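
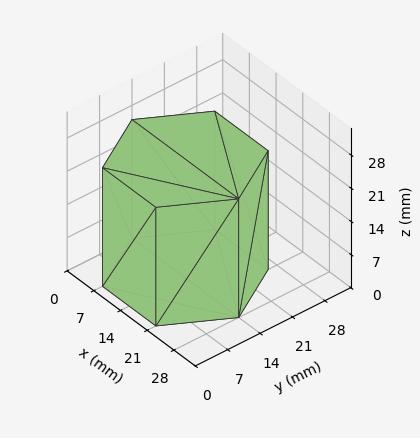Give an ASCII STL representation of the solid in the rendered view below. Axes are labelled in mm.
Reading the render: the shape is a regular 6-sided prism (a cylinder approximated with 6 flat sides), circumscribed radius ≈ 14 mm, height ≈ 25 mm (dimensions read to the nearest mm from the axis ticks). For the STL, each face is triangulated and given an outward normal.

solid part
  facet normal 0.0000 0.0000 -1.0000
    outer loop
      vertex 7.000 26.124 0.000
      vertex 21.000 26.124 0.000
      vertex 28.000 14.000 0.000
    endloop
  endfacet
  facet normal 0.0000 0.0000 -1.0000
    outer loop
      vertex 0.000 14.000 0.000
      vertex 7.000 26.124 0.000
      vertex 28.000 14.000 0.000
    endloop
  endfacet
  facet normal 0.0000 0.0000 -1.0000
    outer loop
      vertex 7.000 1.876 0.000
      vertex 0.000 14.000 0.000
      vertex 28.000 14.000 0.000
    endloop
  endfacet
  facet normal 0.0000 0.0000 -1.0000
    outer loop
      vertex 21.000 1.876 0.000
      vertex 7.000 1.876 0.000
      vertex 28.000 14.000 0.000
    endloop
  endfacet
  facet normal 0.0000 0.0000 1.0000
    outer loop
      vertex 28.000 14.000 25.000
      vertex 21.000 26.124 25.000
      vertex 7.000 26.124 25.000
    endloop
  endfacet
  facet normal 0.0000 0.0000 1.0000
    outer loop
      vertex 28.000 14.000 25.000
      vertex 7.000 26.124 25.000
      vertex 0.000 14.000 25.000
    endloop
  endfacet
  facet normal 0.0000 0.0000 1.0000
    outer loop
      vertex 28.000 14.000 25.000
      vertex 0.000 14.000 25.000
      vertex 7.000 1.876 25.000
    endloop
  endfacet
  facet normal 0.0000 0.0000 1.0000
    outer loop
      vertex 28.000 14.000 25.000
      vertex 7.000 1.876 25.000
      vertex 21.000 1.876 25.000
    endloop
  endfacet
  facet normal 0.8660 0.5000 0.0000
    outer loop
      vertex 28.000 14.000 0.000
      vertex 21.000 26.124 0.000
      vertex 21.000 26.124 25.000
    endloop
  endfacet
  facet normal 0.8660 0.5000 0.0000
    outer loop
      vertex 28.000 14.000 0.000
      vertex 21.000 26.124 25.000
      vertex 28.000 14.000 25.000
    endloop
  endfacet
  facet normal 0.0000 1.0000 0.0000
    outer loop
      vertex 21.000 26.124 0.000
      vertex 7.000 26.124 0.000
      vertex 7.000 26.124 25.000
    endloop
  endfacet
  facet normal 0.0000 1.0000 0.0000
    outer loop
      vertex 21.000 26.124 0.000
      vertex 7.000 26.124 25.000
      vertex 21.000 26.124 25.000
    endloop
  endfacet
  facet normal -0.8660 0.5000 0.0000
    outer loop
      vertex 7.000 26.124 0.000
      vertex 0.000 14.000 0.000
      vertex 0.000 14.000 25.000
    endloop
  endfacet
  facet normal -0.8660 0.5000 0.0000
    outer loop
      vertex 7.000 26.124 0.000
      vertex 0.000 14.000 25.000
      vertex 7.000 26.124 25.000
    endloop
  endfacet
  facet normal -0.8660 -0.5000 0.0000
    outer loop
      vertex 0.000 14.000 0.000
      vertex 7.000 1.876 0.000
      vertex 7.000 1.876 25.000
    endloop
  endfacet
  facet normal -0.8660 -0.5000 0.0000
    outer loop
      vertex 0.000 14.000 0.000
      vertex 7.000 1.876 25.000
      vertex 0.000 14.000 25.000
    endloop
  endfacet
  facet normal 0.0000 -1.0000 0.0000
    outer loop
      vertex 7.000 1.876 0.000
      vertex 21.000 1.876 0.000
      vertex 21.000 1.876 25.000
    endloop
  endfacet
  facet normal 0.0000 -1.0000 0.0000
    outer loop
      vertex 7.000 1.876 0.000
      vertex 21.000 1.876 25.000
      vertex 7.000 1.876 25.000
    endloop
  endfacet
  facet normal 0.8660 -0.5000 0.0000
    outer loop
      vertex 21.000 1.876 0.000
      vertex 28.000 14.000 0.000
      vertex 28.000 14.000 25.000
    endloop
  endfacet
  facet normal 0.8660 -0.5000 0.0000
    outer loop
      vertex 21.000 1.876 0.000
      vertex 28.000 14.000 25.000
      vertex 21.000 1.876 25.000
    endloop
  endfacet
endsolid part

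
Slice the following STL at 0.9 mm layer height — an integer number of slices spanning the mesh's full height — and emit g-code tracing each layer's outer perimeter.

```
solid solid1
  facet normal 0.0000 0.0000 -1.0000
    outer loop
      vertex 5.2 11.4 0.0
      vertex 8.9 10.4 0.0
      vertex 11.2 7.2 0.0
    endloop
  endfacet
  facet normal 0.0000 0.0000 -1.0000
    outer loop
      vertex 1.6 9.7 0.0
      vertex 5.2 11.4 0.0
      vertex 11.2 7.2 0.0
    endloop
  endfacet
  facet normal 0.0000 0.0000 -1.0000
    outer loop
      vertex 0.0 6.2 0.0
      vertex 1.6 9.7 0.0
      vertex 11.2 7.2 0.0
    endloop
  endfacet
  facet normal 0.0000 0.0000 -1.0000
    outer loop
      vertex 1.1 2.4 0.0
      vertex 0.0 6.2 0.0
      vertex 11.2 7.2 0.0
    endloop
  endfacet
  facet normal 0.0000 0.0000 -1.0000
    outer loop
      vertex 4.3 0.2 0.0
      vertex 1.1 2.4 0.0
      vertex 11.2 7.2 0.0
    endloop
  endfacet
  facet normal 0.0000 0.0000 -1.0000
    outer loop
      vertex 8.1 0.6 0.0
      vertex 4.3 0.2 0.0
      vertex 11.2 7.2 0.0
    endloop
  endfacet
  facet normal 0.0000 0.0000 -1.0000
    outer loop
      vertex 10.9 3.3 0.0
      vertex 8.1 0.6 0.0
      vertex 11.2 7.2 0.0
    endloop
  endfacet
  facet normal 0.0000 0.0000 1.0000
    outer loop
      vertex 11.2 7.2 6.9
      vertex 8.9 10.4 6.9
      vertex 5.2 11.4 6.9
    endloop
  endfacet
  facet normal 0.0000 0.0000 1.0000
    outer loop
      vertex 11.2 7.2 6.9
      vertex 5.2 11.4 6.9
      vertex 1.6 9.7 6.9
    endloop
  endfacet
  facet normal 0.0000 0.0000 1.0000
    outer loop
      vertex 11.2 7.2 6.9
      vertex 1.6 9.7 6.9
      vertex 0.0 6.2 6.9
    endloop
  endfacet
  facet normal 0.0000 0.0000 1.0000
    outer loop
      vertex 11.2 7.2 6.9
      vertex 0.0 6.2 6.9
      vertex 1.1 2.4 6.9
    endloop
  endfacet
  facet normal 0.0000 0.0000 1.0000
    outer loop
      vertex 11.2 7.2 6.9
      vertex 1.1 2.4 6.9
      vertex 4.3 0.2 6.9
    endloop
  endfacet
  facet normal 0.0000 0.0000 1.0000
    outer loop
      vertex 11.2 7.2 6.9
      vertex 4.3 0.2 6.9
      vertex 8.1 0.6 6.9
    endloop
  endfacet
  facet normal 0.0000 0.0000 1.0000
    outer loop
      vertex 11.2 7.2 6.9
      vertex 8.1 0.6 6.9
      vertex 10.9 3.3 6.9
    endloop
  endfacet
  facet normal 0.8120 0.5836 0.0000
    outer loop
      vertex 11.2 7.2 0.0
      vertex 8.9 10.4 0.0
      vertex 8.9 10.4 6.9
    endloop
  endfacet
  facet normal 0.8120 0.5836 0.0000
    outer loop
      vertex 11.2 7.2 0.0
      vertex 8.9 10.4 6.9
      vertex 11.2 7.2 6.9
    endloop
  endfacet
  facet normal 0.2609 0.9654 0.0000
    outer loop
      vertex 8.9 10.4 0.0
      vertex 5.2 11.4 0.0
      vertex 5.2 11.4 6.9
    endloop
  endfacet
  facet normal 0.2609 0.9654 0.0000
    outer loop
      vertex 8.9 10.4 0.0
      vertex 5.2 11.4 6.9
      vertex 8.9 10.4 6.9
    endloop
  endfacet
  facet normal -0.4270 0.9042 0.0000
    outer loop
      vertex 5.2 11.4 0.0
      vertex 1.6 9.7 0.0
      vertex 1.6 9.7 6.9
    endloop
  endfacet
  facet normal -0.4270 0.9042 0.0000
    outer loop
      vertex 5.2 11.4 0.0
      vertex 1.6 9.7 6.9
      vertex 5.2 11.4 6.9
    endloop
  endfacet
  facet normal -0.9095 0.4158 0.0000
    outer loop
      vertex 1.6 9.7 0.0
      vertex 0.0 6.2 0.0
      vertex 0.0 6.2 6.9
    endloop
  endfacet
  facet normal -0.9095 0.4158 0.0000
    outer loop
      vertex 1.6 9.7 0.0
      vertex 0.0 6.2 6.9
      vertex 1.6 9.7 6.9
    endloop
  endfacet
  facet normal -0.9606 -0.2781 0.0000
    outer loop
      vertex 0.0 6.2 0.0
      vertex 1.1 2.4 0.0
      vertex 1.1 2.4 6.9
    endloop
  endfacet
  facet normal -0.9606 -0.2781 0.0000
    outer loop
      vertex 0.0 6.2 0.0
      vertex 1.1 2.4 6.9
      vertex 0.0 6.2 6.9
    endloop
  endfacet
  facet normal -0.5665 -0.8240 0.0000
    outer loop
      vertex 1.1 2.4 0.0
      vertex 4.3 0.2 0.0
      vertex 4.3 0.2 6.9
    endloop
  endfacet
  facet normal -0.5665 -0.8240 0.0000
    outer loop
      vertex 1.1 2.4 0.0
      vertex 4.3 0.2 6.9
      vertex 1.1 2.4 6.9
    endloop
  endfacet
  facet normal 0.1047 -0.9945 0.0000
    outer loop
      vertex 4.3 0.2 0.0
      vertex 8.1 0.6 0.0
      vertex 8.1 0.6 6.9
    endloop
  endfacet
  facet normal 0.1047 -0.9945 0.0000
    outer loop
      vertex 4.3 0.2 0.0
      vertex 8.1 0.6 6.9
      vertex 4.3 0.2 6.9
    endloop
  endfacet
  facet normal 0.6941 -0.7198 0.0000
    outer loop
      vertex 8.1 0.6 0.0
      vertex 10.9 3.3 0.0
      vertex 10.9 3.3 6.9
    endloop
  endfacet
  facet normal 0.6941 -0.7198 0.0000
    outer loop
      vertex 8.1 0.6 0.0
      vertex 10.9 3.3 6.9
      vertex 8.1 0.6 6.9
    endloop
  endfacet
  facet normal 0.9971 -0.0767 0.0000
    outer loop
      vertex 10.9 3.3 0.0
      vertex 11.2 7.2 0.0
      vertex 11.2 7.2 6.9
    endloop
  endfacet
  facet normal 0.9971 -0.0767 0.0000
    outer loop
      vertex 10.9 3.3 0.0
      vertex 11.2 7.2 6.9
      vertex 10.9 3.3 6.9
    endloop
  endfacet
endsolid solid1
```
; perimeter-only toolpath
G21 ; units = mm
G90 ; absolute positioning
G28 ; home
; layer 1
G0 Z0.9
G0 X11.2 Y7.2
G1 X8.9 Y10.4
G1 X5.2 Y11.4
G1 X1.6 Y9.7
G1 X0.0 Y6.2
G1 X1.1 Y2.4
G1 X4.3 Y0.2
G1 X8.1 Y0.6
G1 X10.9 Y3.3
G1 X11.2 Y7.2
; layer 2
G0 Z1.7
G0 X11.2 Y7.2
G1 X8.9 Y10.4
G1 X5.2 Y11.4
G1 X1.6 Y9.7
G1 X0.0 Y6.2
G1 X1.1 Y2.4
G1 X4.3 Y0.2
G1 X8.1 Y0.6
G1 X10.9 Y3.3
G1 X11.2 Y7.2
; layer 3
G0 Z2.6
G0 X11.2 Y7.2
G1 X8.9 Y10.4
G1 X5.2 Y11.4
G1 X1.6 Y9.7
G1 X0.0 Y6.2
G1 X1.1 Y2.4
G1 X4.3 Y0.2
G1 X8.1 Y0.6
G1 X10.9 Y3.3
G1 X11.2 Y7.2
; layer 4
G0 Z3.5
G0 X11.2 Y7.2
G1 X8.9 Y10.4
G1 X5.2 Y11.4
G1 X1.6 Y9.7
G1 X0.0 Y6.2
G1 X1.1 Y2.4
G1 X4.3 Y0.2
G1 X8.1 Y0.6
G1 X10.9 Y3.3
G1 X11.2 Y7.2
; layer 5
G0 Z4.3
G0 X11.2 Y7.2
G1 X8.9 Y10.4
G1 X5.2 Y11.4
G1 X1.6 Y9.7
G1 X0.0 Y6.2
G1 X1.1 Y2.4
G1 X4.3 Y0.2
G1 X8.1 Y0.6
G1 X10.9 Y3.3
G1 X11.2 Y7.2
; layer 6
G0 Z5.2
G0 X11.2 Y7.2
G1 X8.9 Y10.4
G1 X5.2 Y11.4
G1 X1.6 Y9.7
G1 X0.0 Y6.2
G1 X1.1 Y2.4
G1 X4.3 Y0.2
G1 X8.1 Y0.6
G1 X10.9 Y3.3
G1 X11.2 Y7.2
; layer 7
G0 Z6.0
G0 X11.2 Y7.2
G1 X8.9 Y10.4
G1 X5.2 Y11.4
G1 X1.6 Y9.7
G1 X0.0 Y6.2
G1 X1.1 Y2.4
G1 X4.3 Y0.2
G1 X8.1 Y0.6
G1 X10.9 Y3.3
G1 X11.2 Y7.2
; layer 8
G0 Z6.9
G0 X11.2 Y7.2
G1 X8.9 Y10.4
G1 X5.2 Y11.4
G1 X1.6 Y9.7
G1 X0.0 Y6.2
G1 X1.1 Y2.4
G1 X4.3 Y0.2
G1 X8.1 Y0.6
G1 X10.9 Y3.3
G1 X11.2 Y7.2
M2 ; end

The solid is a regular 9-sided prism (a cylinder approximated with 9 flat sides), circumscribed radius ≈ 5.7 mm, height ≈ 6.9 mm. Slicing at Δz = 0.9 mm — 8 equal slices spanning the solid's height, so layer i sits at z = i·h/8 — gives 8 non-empty perimeters. Each is a 9-segment closed polygon; G0 lifts to the layer z and rapids to the start vertex, then G1 traces the edges.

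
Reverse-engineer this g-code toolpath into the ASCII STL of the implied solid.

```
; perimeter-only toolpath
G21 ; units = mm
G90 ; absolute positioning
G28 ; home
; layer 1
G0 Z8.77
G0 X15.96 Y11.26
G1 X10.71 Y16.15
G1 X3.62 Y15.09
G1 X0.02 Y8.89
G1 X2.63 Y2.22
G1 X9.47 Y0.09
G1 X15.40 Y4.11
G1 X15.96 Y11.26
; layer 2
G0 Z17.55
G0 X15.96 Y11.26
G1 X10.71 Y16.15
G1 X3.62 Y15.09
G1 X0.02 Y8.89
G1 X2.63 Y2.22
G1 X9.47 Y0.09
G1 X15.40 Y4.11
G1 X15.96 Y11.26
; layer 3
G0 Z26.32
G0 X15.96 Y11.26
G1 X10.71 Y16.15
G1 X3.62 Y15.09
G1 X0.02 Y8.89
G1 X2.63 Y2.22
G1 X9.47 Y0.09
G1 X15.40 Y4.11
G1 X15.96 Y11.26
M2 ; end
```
solid part
  facet normal 0.0000 0.0000 -1.0000
    outer loop
      vertex 3.62 15.09 0.00
      vertex 10.71 16.15 0.00
      vertex 15.96 11.26 0.00
    endloop
  endfacet
  facet normal 0.0000 0.0000 -1.0000
    outer loop
      vertex 0.02 8.89 0.00
      vertex 3.62 15.09 0.00
      vertex 15.96 11.26 0.00
    endloop
  endfacet
  facet normal 0.0000 0.0000 -1.0000
    outer loop
      vertex 2.63 2.22 0.00
      vertex 0.02 8.89 0.00
      vertex 15.96 11.26 0.00
    endloop
  endfacet
  facet normal 0.0000 0.0000 -1.0000
    outer loop
      vertex 9.47 0.09 0.00
      vertex 2.63 2.22 0.00
      vertex 15.96 11.26 0.00
    endloop
  endfacet
  facet normal 0.0000 0.0000 -1.0000
    outer loop
      vertex 15.40 4.11 0.00
      vertex 9.47 0.09 0.00
      vertex 15.96 11.26 0.00
    endloop
  endfacet
  facet normal 0.0000 0.0000 1.0000
    outer loop
      vertex 15.96 11.26 26.32
      vertex 10.71 16.15 26.32
      vertex 3.62 15.09 26.32
    endloop
  endfacet
  facet normal 0.0000 0.0000 1.0000
    outer loop
      vertex 15.96 11.26 26.32
      vertex 3.62 15.09 26.32
      vertex 0.02 8.89 26.32
    endloop
  endfacet
  facet normal 0.0000 0.0000 1.0000
    outer loop
      vertex 15.96 11.26 26.32
      vertex 0.02 8.89 26.32
      vertex 2.63 2.22 26.32
    endloop
  endfacet
  facet normal 0.0000 0.0000 1.0000
    outer loop
      vertex 15.96 11.26 26.32
      vertex 2.63 2.22 26.32
      vertex 9.47 0.09 26.32
    endloop
  endfacet
  facet normal 0.0000 0.0000 1.0000
    outer loop
      vertex 15.96 11.26 26.32
      vertex 9.47 0.09 26.32
      vertex 15.40 4.11 26.32
    endloop
  endfacet
  facet normal 0.6816 0.7318 0.0000
    outer loop
      vertex 15.96 11.26 0.00
      vertex 10.71 16.15 0.00
      vertex 10.71 16.15 26.32
    endloop
  endfacet
  facet normal 0.6816 0.7318 0.0000
    outer loop
      vertex 15.96 11.26 0.00
      vertex 10.71 16.15 26.32
      vertex 15.96 11.26 26.32
    endloop
  endfacet
  facet normal -0.1479 0.9890 0.0000
    outer loop
      vertex 10.71 16.15 0.00
      vertex 3.62 15.09 0.00
      vertex 3.62 15.09 26.32
    endloop
  endfacet
  facet normal -0.1479 0.9890 0.0000
    outer loop
      vertex 10.71 16.15 0.00
      vertex 3.62 15.09 26.32
      vertex 10.71 16.15 26.32
    endloop
  endfacet
  facet normal -0.8648 0.5021 0.0000
    outer loop
      vertex 3.62 15.09 0.00
      vertex 0.02 8.89 0.00
      vertex 0.02 8.89 26.32
    endloop
  endfacet
  facet normal -0.8648 0.5021 0.0000
    outer loop
      vertex 3.62 15.09 0.00
      vertex 0.02 8.89 26.32
      vertex 3.62 15.09 26.32
    endloop
  endfacet
  facet normal -0.9312 -0.3644 0.0000
    outer loop
      vertex 0.02 8.89 0.00
      vertex 2.63 2.22 0.00
      vertex 2.63 2.22 26.32
    endloop
  endfacet
  facet normal -0.9312 -0.3644 0.0000
    outer loop
      vertex 0.02 8.89 0.00
      vertex 2.63 2.22 26.32
      vertex 0.02 8.89 26.32
    endloop
  endfacet
  facet normal -0.2973 -0.9548 0.0000
    outer loop
      vertex 2.63 2.22 0.00
      vertex 9.47 0.09 0.00
      vertex 9.47 0.09 26.32
    endloop
  endfacet
  facet normal -0.2973 -0.9548 0.0000
    outer loop
      vertex 2.63 2.22 0.00
      vertex 9.47 0.09 26.32
      vertex 2.63 2.22 26.32
    endloop
  endfacet
  facet normal 0.5611 -0.8277 0.0000
    outer loop
      vertex 9.47 0.09 0.00
      vertex 15.40 4.11 0.00
      vertex 15.40 4.11 26.32
    endloop
  endfacet
  facet normal 0.5611 -0.8277 0.0000
    outer loop
      vertex 9.47 0.09 0.00
      vertex 15.40 4.11 26.32
      vertex 9.47 0.09 26.32
    endloop
  endfacet
  facet normal 0.9969 -0.0781 0.0000
    outer loop
      vertex 15.40 4.11 0.00
      vertex 15.96 11.26 0.00
      vertex 15.96 11.26 26.32
    endloop
  endfacet
  facet normal 0.9969 -0.0781 0.0000
    outer loop
      vertex 15.40 4.11 0.00
      vertex 15.96 11.26 26.32
      vertex 15.40 4.11 26.32
    endloop
  endfacet
endsolid part

The G0 Z moves step by Δz≈8.77 mm. Every layer's G1 loop is the same polygon, so the solid is a straight extrusion of it from z=0 to z≈26.3. Closing with flat bottom and top caps and triangulating gives 24 facets — a regular 7-sided prism (a cylinder approximated with 7 flat sides), circumscribed radius ≈ 8.26 mm, height ≈ 26.3 mm.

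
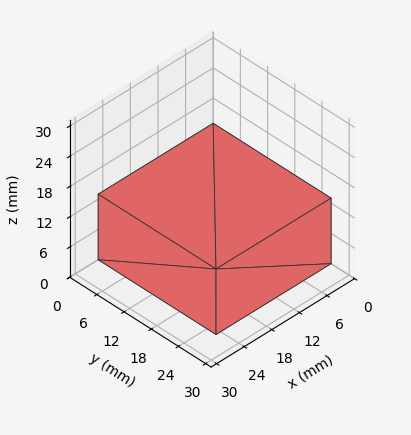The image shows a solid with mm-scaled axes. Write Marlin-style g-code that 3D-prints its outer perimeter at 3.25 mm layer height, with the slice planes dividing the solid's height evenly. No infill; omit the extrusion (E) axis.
Reading the render: the shape is a rectangular box, roughly 25 × 26 mm footprint and 13 mm tall (dimensions read to the nearest mm from the axis ticks). For the g-code, the solid's height is divided into equal slices at the stated Δz and each level perimeter traced with G1 moves after a G0 lift.

; perimeter-only toolpath
G21 ; units = mm
G90 ; absolute positioning
G28 ; home
; layer 1
G0 Z3.25
G0 X0.00 Y0.00
G1 X25.00 Y0.00
G1 X25.00 Y26.00
G1 X0.00 Y26.00
G1 X0.00 Y0.00
; layer 2
G0 Z6.50
G0 X0.00 Y0.00
G1 X25.00 Y0.00
G1 X25.00 Y26.00
G1 X0.00 Y26.00
G1 X0.00 Y0.00
; layer 3
G0 Z9.75
G0 X0.00 Y0.00
G1 X25.00 Y0.00
G1 X25.00 Y26.00
G1 X0.00 Y26.00
G1 X0.00 Y0.00
; layer 4
G0 Z13.00
G0 X0.00 Y0.00
G1 X25.00 Y0.00
G1 X25.00 Y26.00
G1 X0.00 Y26.00
G1 X0.00 Y0.00
M2 ; end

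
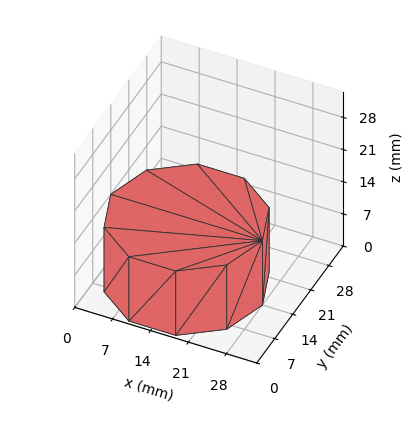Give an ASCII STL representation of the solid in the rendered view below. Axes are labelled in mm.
Reading the render: the shape is a regular 10-sided prism (a cylinder approximated with 10 flat sides), circumscribed radius ≈ 14 mm, height ≈ 14 mm (dimensions read to the nearest mm from the axis ticks). For the STL, each face is triangulated and given an outward normal.

solid part
  facet normal 0.0000 0.0000 -1.0000
    outer loop
      vertex 18.326 27.315 0.000
      vertex 25.326 22.229 0.000
      vertex 28.000 14.000 0.000
    endloop
  endfacet
  facet normal 0.0000 0.0000 -1.0000
    outer loop
      vertex 9.674 27.315 0.000
      vertex 18.326 27.315 0.000
      vertex 28.000 14.000 0.000
    endloop
  endfacet
  facet normal 0.0000 0.0000 -1.0000
    outer loop
      vertex 2.674 22.229 0.000
      vertex 9.674 27.315 0.000
      vertex 28.000 14.000 0.000
    endloop
  endfacet
  facet normal 0.0000 0.0000 -1.0000
    outer loop
      vertex 0.000 14.000 0.000
      vertex 2.674 22.229 0.000
      vertex 28.000 14.000 0.000
    endloop
  endfacet
  facet normal 0.0000 0.0000 -1.0000
    outer loop
      vertex 2.674 5.771 0.000
      vertex 0.000 14.000 0.000
      vertex 28.000 14.000 0.000
    endloop
  endfacet
  facet normal 0.0000 0.0000 -1.0000
    outer loop
      vertex 9.674 0.685 0.000
      vertex 2.674 5.771 0.000
      vertex 28.000 14.000 0.000
    endloop
  endfacet
  facet normal 0.0000 0.0000 -1.0000
    outer loop
      vertex 18.326 0.685 0.000
      vertex 9.674 0.685 0.000
      vertex 28.000 14.000 0.000
    endloop
  endfacet
  facet normal 0.0000 0.0000 -1.0000
    outer loop
      vertex 25.326 5.771 0.000
      vertex 18.326 0.685 0.000
      vertex 28.000 14.000 0.000
    endloop
  endfacet
  facet normal 0.0000 0.0000 1.0000
    outer loop
      vertex 28.000 14.000 14.000
      vertex 25.326 22.229 14.000
      vertex 18.326 27.315 14.000
    endloop
  endfacet
  facet normal 0.0000 0.0000 1.0000
    outer loop
      vertex 28.000 14.000 14.000
      vertex 18.326 27.315 14.000
      vertex 9.674 27.315 14.000
    endloop
  endfacet
  facet normal 0.0000 0.0000 1.0000
    outer loop
      vertex 28.000 14.000 14.000
      vertex 9.674 27.315 14.000
      vertex 2.674 22.229 14.000
    endloop
  endfacet
  facet normal 0.0000 0.0000 1.0000
    outer loop
      vertex 28.000 14.000 14.000
      vertex 2.674 22.229 14.000
      vertex 0.000 14.000 14.000
    endloop
  endfacet
  facet normal 0.0000 0.0000 1.0000
    outer loop
      vertex 28.000 14.000 14.000
      vertex 0.000 14.000 14.000
      vertex 2.674 5.771 14.000
    endloop
  endfacet
  facet normal 0.0000 0.0000 1.0000
    outer loop
      vertex 28.000 14.000 14.000
      vertex 2.674 5.771 14.000
      vertex 9.674 0.685 14.000
    endloop
  endfacet
  facet normal 0.0000 0.0000 1.0000
    outer loop
      vertex 28.000 14.000 14.000
      vertex 9.674 0.685 14.000
      vertex 18.326 0.685 14.000
    endloop
  endfacet
  facet normal 0.0000 0.0000 1.0000
    outer loop
      vertex 28.000 14.000 14.000
      vertex 18.326 0.685 14.000
      vertex 25.326 5.771 14.000
    endloop
  endfacet
  facet normal 0.9510 0.3090 0.0000
    outer loop
      vertex 28.000 14.000 0.000
      vertex 25.326 22.229 0.000
      vertex 25.326 22.229 14.000
    endloop
  endfacet
  facet normal 0.9510 0.3090 0.0000
    outer loop
      vertex 28.000 14.000 0.000
      vertex 25.326 22.229 14.000
      vertex 28.000 14.000 14.000
    endloop
  endfacet
  facet normal 0.5878 0.8090 0.0000
    outer loop
      vertex 25.326 22.229 0.000
      vertex 18.326 27.315 0.000
      vertex 18.326 27.315 14.000
    endloop
  endfacet
  facet normal 0.5878 0.8090 0.0000
    outer loop
      vertex 25.326 22.229 0.000
      vertex 18.326 27.315 14.000
      vertex 25.326 22.229 14.000
    endloop
  endfacet
  facet normal 0.0000 1.0000 0.0000
    outer loop
      vertex 18.326 27.315 0.000
      vertex 9.674 27.315 0.000
      vertex 9.674 27.315 14.000
    endloop
  endfacet
  facet normal 0.0000 1.0000 0.0000
    outer loop
      vertex 18.326 27.315 0.000
      vertex 9.674 27.315 14.000
      vertex 18.326 27.315 14.000
    endloop
  endfacet
  facet normal -0.5878 0.8090 0.0000
    outer loop
      vertex 9.674 27.315 0.000
      vertex 2.674 22.229 0.000
      vertex 2.674 22.229 14.000
    endloop
  endfacet
  facet normal -0.5878 0.8090 0.0000
    outer loop
      vertex 9.674 27.315 0.000
      vertex 2.674 22.229 14.000
      vertex 9.674 27.315 14.000
    endloop
  endfacet
  facet normal -0.9510 0.3090 0.0000
    outer loop
      vertex 2.674 22.229 0.000
      vertex 0.000 14.000 0.000
      vertex 0.000 14.000 14.000
    endloop
  endfacet
  facet normal -0.9510 0.3090 0.0000
    outer loop
      vertex 2.674 22.229 0.000
      vertex 0.000 14.000 14.000
      vertex 2.674 22.229 14.000
    endloop
  endfacet
  facet normal -0.9510 -0.3090 0.0000
    outer loop
      vertex 0.000 14.000 0.000
      vertex 2.674 5.771 0.000
      vertex 2.674 5.771 14.000
    endloop
  endfacet
  facet normal -0.9510 -0.3090 0.0000
    outer loop
      vertex 0.000 14.000 0.000
      vertex 2.674 5.771 14.000
      vertex 0.000 14.000 14.000
    endloop
  endfacet
  facet normal -0.5878 -0.8090 0.0000
    outer loop
      vertex 2.674 5.771 0.000
      vertex 9.674 0.685 0.000
      vertex 9.674 0.685 14.000
    endloop
  endfacet
  facet normal -0.5878 -0.8090 0.0000
    outer loop
      vertex 2.674 5.771 0.000
      vertex 9.674 0.685 14.000
      vertex 2.674 5.771 14.000
    endloop
  endfacet
  facet normal 0.0000 -1.0000 0.0000
    outer loop
      vertex 9.674 0.685 0.000
      vertex 18.326 0.685 0.000
      vertex 18.326 0.685 14.000
    endloop
  endfacet
  facet normal 0.0000 -1.0000 0.0000
    outer loop
      vertex 9.674 0.685 0.000
      vertex 18.326 0.685 14.000
      vertex 9.674 0.685 14.000
    endloop
  endfacet
  facet normal 0.5878 -0.8090 0.0000
    outer loop
      vertex 18.326 0.685 0.000
      vertex 25.326 5.771 0.000
      vertex 25.326 5.771 14.000
    endloop
  endfacet
  facet normal 0.5878 -0.8090 0.0000
    outer loop
      vertex 18.326 0.685 0.000
      vertex 25.326 5.771 14.000
      vertex 18.326 0.685 14.000
    endloop
  endfacet
  facet normal 0.9510 -0.3090 0.0000
    outer loop
      vertex 25.326 5.771 0.000
      vertex 28.000 14.000 0.000
      vertex 28.000 14.000 14.000
    endloop
  endfacet
  facet normal 0.9510 -0.3090 0.0000
    outer loop
      vertex 25.326 5.771 0.000
      vertex 28.000 14.000 14.000
      vertex 25.326 5.771 14.000
    endloop
  endfacet
endsolid part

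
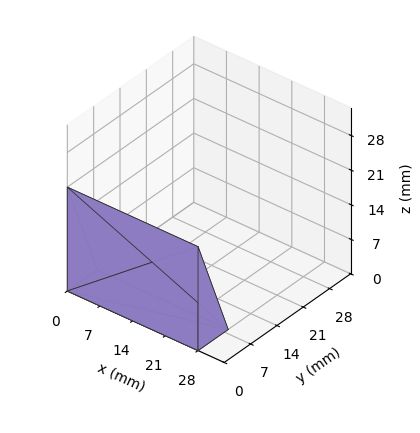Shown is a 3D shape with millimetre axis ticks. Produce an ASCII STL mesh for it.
Reading the render: the shape is a wedge (ramp): 28 × 8 mm base, rising to 21 mm along the y=0 edge and sloping linearly to z=0 at y=8 (dimensions read to the nearest mm from the axis ticks). For the STL, each face is triangulated and given an outward normal.

solid part
  facet normal 0.0000 0.0000 -1.0000
    outer loop
      vertex 28.000 8.000 0.000
      vertex 28.000 0.000 0.000
      vertex 0.000 0.000 0.000
    endloop
  endfacet
  facet normal 0.0000 0.0000 -1.0000
    outer loop
      vertex 0.000 8.000 0.000
      vertex 28.000 8.000 0.000
      vertex 0.000 0.000 0.000
    endloop
  endfacet
  facet normal 0.0000 -1.0000 0.0000
    outer loop
      vertex 0.000 0.000 0.000
      vertex 28.000 0.000 0.000
      vertex 28.000 0.000 21.000
    endloop
  endfacet
  facet normal 0.0000 -1.0000 0.0000
    outer loop
      vertex 0.000 0.000 0.000
      vertex 28.000 0.000 21.000
      vertex 0.000 0.000 21.000
    endloop
  endfacet
  facet normal 0.0000 0.9345 0.3560
    outer loop
      vertex 0.000 0.000 21.000
      vertex 28.000 0.000 21.000
      vertex 28.000 8.000 0.000
    endloop
  endfacet
  facet normal 0.0000 0.9345 0.3560
    outer loop
      vertex 0.000 0.000 21.000
      vertex 28.000 8.000 0.000
      vertex 0.000 8.000 0.000
    endloop
  endfacet
  facet normal -1.0000 0.0000 0.0000
    outer loop
      vertex 0.000 0.000 21.000
      vertex 0.000 8.000 0.000
      vertex 0.000 0.000 0.000
    endloop
  endfacet
  facet normal 1.0000 0.0000 0.0000
    outer loop
      vertex 28.000 0.000 0.000
      vertex 28.000 8.000 0.000
      vertex 28.000 0.000 21.000
    endloop
  endfacet
endsolid part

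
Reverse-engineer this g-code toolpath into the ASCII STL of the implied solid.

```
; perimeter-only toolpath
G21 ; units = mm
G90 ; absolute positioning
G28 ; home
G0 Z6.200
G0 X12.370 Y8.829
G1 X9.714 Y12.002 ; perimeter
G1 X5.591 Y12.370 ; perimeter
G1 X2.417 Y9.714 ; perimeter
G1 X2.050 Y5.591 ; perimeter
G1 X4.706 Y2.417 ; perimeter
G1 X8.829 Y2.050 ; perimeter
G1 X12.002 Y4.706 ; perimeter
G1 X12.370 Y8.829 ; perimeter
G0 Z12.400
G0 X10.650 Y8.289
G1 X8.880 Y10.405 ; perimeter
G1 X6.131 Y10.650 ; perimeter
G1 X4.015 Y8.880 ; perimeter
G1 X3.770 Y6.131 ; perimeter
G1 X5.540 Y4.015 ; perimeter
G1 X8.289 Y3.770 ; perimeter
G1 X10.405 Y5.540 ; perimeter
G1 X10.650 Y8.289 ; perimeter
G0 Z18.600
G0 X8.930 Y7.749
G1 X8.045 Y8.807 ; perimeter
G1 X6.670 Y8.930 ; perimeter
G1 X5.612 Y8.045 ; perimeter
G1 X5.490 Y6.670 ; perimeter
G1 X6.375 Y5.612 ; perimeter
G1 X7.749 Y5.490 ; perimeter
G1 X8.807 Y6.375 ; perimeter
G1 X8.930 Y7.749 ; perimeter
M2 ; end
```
solid part
  facet normal 0.0000 0.0000 -1.0000
    outer loop
      vertex 5.052 14.090 0.000
      vertex 10.549 13.600 0.000
      vertex 14.090 9.368 0.000
    endloop
  endfacet
  facet normal 0.0000 0.0000 -1.0000
    outer loop
      vertex 0.820 10.549 0.000
      vertex 5.052 14.090 0.000
      vertex 14.090 9.368 0.000
    endloop
  endfacet
  facet normal 0.0000 0.0000 -1.0000
    outer loop
      vertex 0.330 5.052 0.000
      vertex 0.820 10.549 0.000
      vertex 14.090 9.368 0.000
    endloop
  endfacet
  facet normal 0.0000 0.0000 -1.0000
    outer loop
      vertex 3.871 0.820 0.000
      vertex 0.330 5.052 0.000
      vertex 14.090 9.368 0.000
    endloop
  endfacet
  facet normal 0.0000 0.0000 -1.0000
    outer loop
      vertex 9.368 0.330 0.000
      vertex 3.871 0.820 0.000
      vertex 14.090 9.368 0.000
    endloop
  endfacet
  facet normal 0.0000 0.0000 -1.0000
    outer loop
      vertex 13.600 3.871 0.000
      vertex 9.368 0.330 0.000
      vertex 14.090 9.368 0.000
    endloop
  endfacet
  facet normal 0.7407 0.6197 0.2594
    outer loop
      vertex 14.090 9.368 0.000
      vertex 10.549 13.600 0.000
      vertex 7.210 7.210 24.800
    endloop
  endfacet
  facet normal 0.0857 0.9620 0.2594
    outer loop
      vertex 10.549 13.600 0.000
      vertex 5.052 14.090 0.000
      vertex 7.210 7.210 24.800
    endloop
  endfacet
  facet normal -0.6197 0.7407 0.2594
    outer loop
      vertex 5.052 14.090 0.000
      vertex 0.820 10.549 0.000
      vertex 7.210 7.210 24.800
    endloop
  endfacet
  facet normal -0.9620 0.0857 0.2594
    outer loop
      vertex 0.820 10.549 0.000
      vertex 0.330 5.052 0.000
      vertex 7.210 7.210 24.800
    endloop
  endfacet
  facet normal -0.7407 -0.6197 0.2594
    outer loop
      vertex 0.330 5.052 0.000
      vertex 3.871 0.820 0.000
      vertex 7.210 7.210 24.800
    endloop
  endfacet
  facet normal -0.0857 -0.9620 0.2594
    outer loop
      vertex 3.871 0.820 0.000
      vertex 9.368 0.330 0.000
      vertex 7.210 7.210 24.800
    endloop
  endfacet
  facet normal 0.6197 -0.7407 0.2594
    outer loop
      vertex 9.368 0.330 0.000
      vertex 13.600 3.871 0.000
      vertex 7.210 7.210 24.800
    endloop
  endfacet
  facet normal 0.9620 -0.0857 0.2594
    outer loop
      vertex 13.600 3.871 0.000
      vertex 14.090 9.368 0.000
      vertex 7.210 7.210 24.800
    endloop
  endfacet
endsolid part

The G0 Z moves step by Δz≈6.200 mm. The G1 loops shrink linearly with z, so the solid tapers from its base footprint up to z≈24.8. Closing with a flat bottom cap and the tapered top and triangulating gives 14 facets — a regular 8-sided pyramid, base circumscribed radius ≈ 7.21 mm, apex at z ≈ 24.8 mm.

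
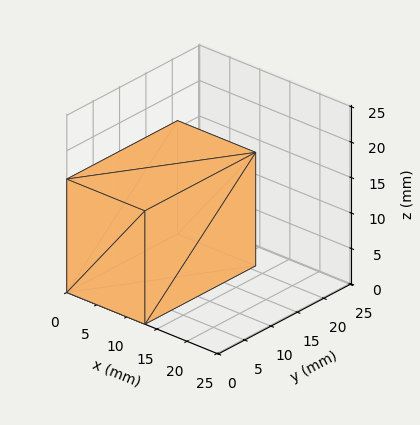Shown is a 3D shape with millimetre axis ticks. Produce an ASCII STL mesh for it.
Reading the render: the shape is a rectangular box, roughly 13 × 21 mm footprint and 16 mm tall (dimensions read to the nearest mm from the axis ticks). For the STL, each face is triangulated and given an outward normal.

solid part
  facet normal 0.0000 0.0000 -1.0000
    outer loop
      vertex 13.0 21.0 0.0
      vertex 13.0 0.0 0.0
      vertex 0.0 0.0 0.0
    endloop
  endfacet
  facet normal 0.0000 0.0000 -1.0000
    outer loop
      vertex 0.0 21.0 0.0
      vertex 13.0 21.0 0.0
      vertex 0.0 0.0 0.0
    endloop
  endfacet
  facet normal 0.0000 0.0000 1.0000
    outer loop
      vertex 0.0 0.0 16.0
      vertex 13.0 0.0 16.0
      vertex 13.0 21.0 16.0
    endloop
  endfacet
  facet normal 0.0000 0.0000 1.0000
    outer loop
      vertex 0.0 0.0 16.0
      vertex 13.0 21.0 16.0
      vertex 0.0 21.0 16.0
    endloop
  endfacet
  facet normal 0.0000 -1.0000 0.0000
    outer loop
      vertex 0.0 0.0 0.0
      vertex 13.0 0.0 0.0
      vertex 13.0 0.0 16.0
    endloop
  endfacet
  facet normal 0.0000 -1.0000 0.0000
    outer loop
      vertex 0.0 0.0 0.0
      vertex 13.0 0.0 16.0
      vertex 0.0 0.0 16.0
    endloop
  endfacet
  facet normal 0.0000 1.0000 0.0000
    outer loop
      vertex 13.0 21.0 16.0
      vertex 13.0 21.0 0.0
      vertex 0.0 21.0 0.0
    endloop
  endfacet
  facet normal 0.0000 1.0000 0.0000
    outer loop
      vertex 0.0 21.0 16.0
      vertex 13.0 21.0 16.0
      vertex 0.0 21.0 0.0
    endloop
  endfacet
  facet normal -1.0000 0.0000 0.0000
    outer loop
      vertex 0.0 21.0 16.0
      vertex 0.0 21.0 0.0
      vertex 0.0 0.0 0.0
    endloop
  endfacet
  facet normal -1.0000 0.0000 0.0000
    outer loop
      vertex 0.0 0.0 16.0
      vertex 0.0 21.0 16.0
      vertex 0.0 0.0 0.0
    endloop
  endfacet
  facet normal 1.0000 0.0000 0.0000
    outer loop
      vertex 13.0 0.0 0.0
      vertex 13.0 21.0 0.0
      vertex 13.0 21.0 16.0
    endloop
  endfacet
  facet normal 1.0000 0.0000 0.0000
    outer loop
      vertex 13.0 0.0 0.0
      vertex 13.0 21.0 16.0
      vertex 13.0 0.0 16.0
    endloop
  endfacet
endsolid part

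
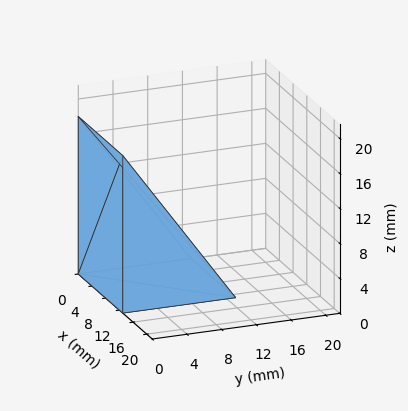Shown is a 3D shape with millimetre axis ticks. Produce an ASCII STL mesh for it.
Reading the render: the shape is a wedge (ramp): 13 × 13 mm base, rising to 18 mm along the y=0 edge and sloping linearly to z=0 at y=13 (dimensions read to the nearest mm from the axis ticks). For the STL, each face is triangulated and given an outward normal.

solid part
  facet normal 0.0000 0.0000 -1.0000
    outer loop
      vertex 13.0 13.0 0.0
      vertex 13.0 0.0 0.0
      vertex 0.0 0.0 0.0
    endloop
  endfacet
  facet normal 0.0000 0.0000 -1.0000
    outer loop
      vertex 0.0 13.0 0.0
      vertex 13.0 13.0 0.0
      vertex 0.0 0.0 0.0
    endloop
  endfacet
  facet normal 0.0000 -1.0000 0.0000
    outer loop
      vertex 0.0 0.0 0.0
      vertex 13.0 0.0 0.0
      vertex 13.0 0.0 18.0
    endloop
  endfacet
  facet normal 0.0000 -1.0000 0.0000
    outer loop
      vertex 0.0 0.0 0.0
      vertex 13.0 0.0 18.0
      vertex 0.0 0.0 18.0
    endloop
  endfacet
  facet normal 0.0000 0.8107 0.5855
    outer loop
      vertex 0.0 0.0 18.0
      vertex 13.0 0.0 18.0
      vertex 13.0 13.0 0.0
    endloop
  endfacet
  facet normal 0.0000 0.8107 0.5855
    outer loop
      vertex 0.0 0.0 18.0
      vertex 13.0 13.0 0.0
      vertex 0.0 13.0 0.0
    endloop
  endfacet
  facet normal -1.0000 0.0000 0.0000
    outer loop
      vertex 0.0 0.0 18.0
      vertex 0.0 13.0 0.0
      vertex 0.0 0.0 0.0
    endloop
  endfacet
  facet normal 1.0000 0.0000 0.0000
    outer loop
      vertex 13.0 0.0 0.0
      vertex 13.0 13.0 0.0
      vertex 13.0 0.0 18.0
    endloop
  endfacet
endsolid part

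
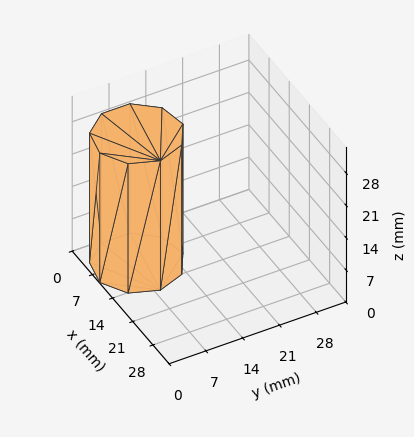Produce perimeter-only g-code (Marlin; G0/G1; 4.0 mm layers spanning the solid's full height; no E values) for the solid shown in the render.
Reading the render: the shape is a regular 9-sided prism (a cylinder approximated with 9 flat sides), circumscribed radius ≈ 8 mm, height ≈ 28 mm (dimensions read to the nearest mm from the axis ticks). For the g-code, the solid's height is divided into equal slices at the stated Δz and each level perimeter traced with G1 moves after a G0 lift.

; perimeter-only toolpath
G21 ; units = mm
G90 ; absolute positioning
G28 ; home
; layer 1
G0 Z4.0
G0 X16.0 Y8.0
G1 X14.1 Y13.1
G1 X9.4 Y15.9
G1 X4.0 Y14.9
G1 X0.5 Y10.7
G1 X0.5 Y5.3
G1 X4.0 Y1.1
G1 X9.4 Y0.1
G1 X14.1 Y2.9
G1 X16.0 Y8.0
; layer 2
G0 Z8.0
G0 X16.0 Y8.0
G1 X14.1 Y13.1
G1 X9.4 Y15.9
G1 X4.0 Y14.9
G1 X0.5 Y10.7
G1 X0.5 Y5.3
G1 X4.0 Y1.1
G1 X9.4 Y0.1
G1 X14.1 Y2.9
G1 X16.0 Y8.0
; layer 3
G0 Z12.0
G0 X16.0 Y8.0
G1 X14.1 Y13.1
G1 X9.4 Y15.9
G1 X4.0 Y14.9
G1 X0.5 Y10.7
G1 X0.5 Y5.3
G1 X4.0 Y1.1
G1 X9.4 Y0.1
G1 X14.1 Y2.9
G1 X16.0 Y8.0
; layer 4
G0 Z16.0
G0 X16.0 Y8.0
G1 X14.1 Y13.1
G1 X9.4 Y15.9
G1 X4.0 Y14.9
G1 X0.5 Y10.7
G1 X0.5 Y5.3
G1 X4.0 Y1.1
G1 X9.4 Y0.1
G1 X14.1 Y2.9
G1 X16.0 Y8.0
; layer 5
G0 Z20.0
G0 X16.0 Y8.0
G1 X14.1 Y13.1
G1 X9.4 Y15.9
G1 X4.0 Y14.9
G1 X0.5 Y10.7
G1 X0.5 Y5.3
G1 X4.0 Y1.1
G1 X9.4 Y0.1
G1 X14.1 Y2.9
G1 X16.0 Y8.0
; layer 6
G0 Z24.0
G0 X16.0 Y8.0
G1 X14.1 Y13.1
G1 X9.4 Y15.9
G1 X4.0 Y14.9
G1 X0.5 Y10.7
G1 X0.5 Y5.3
G1 X4.0 Y1.1
G1 X9.4 Y0.1
G1 X14.1 Y2.9
G1 X16.0 Y8.0
; layer 7
G0 Z28.0
G0 X16.0 Y8.0
G1 X14.1 Y13.1
G1 X9.4 Y15.9
G1 X4.0 Y14.9
G1 X0.5 Y10.7
G1 X0.5 Y5.3
G1 X4.0 Y1.1
G1 X9.4 Y0.1
G1 X14.1 Y2.9
G1 X16.0 Y8.0
M2 ; end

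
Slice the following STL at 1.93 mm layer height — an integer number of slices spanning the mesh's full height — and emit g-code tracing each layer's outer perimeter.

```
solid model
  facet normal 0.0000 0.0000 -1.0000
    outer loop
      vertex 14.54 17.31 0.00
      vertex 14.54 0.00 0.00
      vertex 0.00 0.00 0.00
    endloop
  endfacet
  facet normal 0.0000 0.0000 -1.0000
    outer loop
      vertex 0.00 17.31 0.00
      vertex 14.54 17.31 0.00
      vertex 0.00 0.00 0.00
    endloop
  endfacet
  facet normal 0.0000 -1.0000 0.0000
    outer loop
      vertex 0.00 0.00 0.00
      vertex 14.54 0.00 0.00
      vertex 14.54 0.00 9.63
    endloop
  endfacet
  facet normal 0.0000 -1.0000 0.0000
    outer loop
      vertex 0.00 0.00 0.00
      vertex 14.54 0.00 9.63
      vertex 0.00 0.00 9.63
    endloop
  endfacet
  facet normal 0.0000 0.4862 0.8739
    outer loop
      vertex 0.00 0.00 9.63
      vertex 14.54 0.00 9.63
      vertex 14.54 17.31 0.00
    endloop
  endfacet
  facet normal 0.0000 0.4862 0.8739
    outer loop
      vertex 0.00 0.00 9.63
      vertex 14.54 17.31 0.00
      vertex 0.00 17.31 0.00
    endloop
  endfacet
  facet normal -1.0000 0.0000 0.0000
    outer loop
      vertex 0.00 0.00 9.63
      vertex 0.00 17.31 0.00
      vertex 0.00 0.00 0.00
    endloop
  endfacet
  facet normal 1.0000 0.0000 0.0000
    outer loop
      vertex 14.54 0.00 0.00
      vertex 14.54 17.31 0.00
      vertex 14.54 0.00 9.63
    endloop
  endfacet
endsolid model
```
; perimeter-only toolpath
G21 ; units = mm
G90 ; absolute positioning
G28 ; home
; layer 1
G0 Z1.93
G0 X0.00 Y0.00
G1 X14.54 Y0.00
G1 X14.54 Y13.85
G1 X0.00 Y13.85
G1 X0.00 Y0.00
; layer 2
G0 Z3.85
G0 X0.00 Y0.00
G1 X14.54 Y0.00
G1 X14.54 Y10.39
G1 X0.00 Y10.39
G1 X0.00 Y0.00
; layer 3
G0 Z5.78
G0 X0.00 Y0.00
G1 X14.54 Y0.00
G1 X14.54 Y6.92
G1 X0.00 Y6.92
G1 X0.00 Y0.00
; layer 4
G0 Z7.70
G0 X0.00 Y0.00
G1 X14.54 Y0.00
G1 X14.54 Y3.46
G1 X0.00 Y3.46
G1 X0.00 Y0.00
M2 ; end

The solid is a wedge (ramp): 14.5 × 17.3 mm base, rising to 9.63 mm along the y=0 edge and sloping linearly to z=0 at y=17.3. Slicing at Δz = 1.93 mm — 5 equal slices spanning the solid's height, so layer i sits at z = i·h/5 — gives 4 non-empty perimeters. Each is a 4-segment closed polygon; G0 lifts to the layer z and rapids to the start vertex, then G1 traces the edges. The cross-section shrinks linearly with z (the slice at the apex is degenerate and omitted).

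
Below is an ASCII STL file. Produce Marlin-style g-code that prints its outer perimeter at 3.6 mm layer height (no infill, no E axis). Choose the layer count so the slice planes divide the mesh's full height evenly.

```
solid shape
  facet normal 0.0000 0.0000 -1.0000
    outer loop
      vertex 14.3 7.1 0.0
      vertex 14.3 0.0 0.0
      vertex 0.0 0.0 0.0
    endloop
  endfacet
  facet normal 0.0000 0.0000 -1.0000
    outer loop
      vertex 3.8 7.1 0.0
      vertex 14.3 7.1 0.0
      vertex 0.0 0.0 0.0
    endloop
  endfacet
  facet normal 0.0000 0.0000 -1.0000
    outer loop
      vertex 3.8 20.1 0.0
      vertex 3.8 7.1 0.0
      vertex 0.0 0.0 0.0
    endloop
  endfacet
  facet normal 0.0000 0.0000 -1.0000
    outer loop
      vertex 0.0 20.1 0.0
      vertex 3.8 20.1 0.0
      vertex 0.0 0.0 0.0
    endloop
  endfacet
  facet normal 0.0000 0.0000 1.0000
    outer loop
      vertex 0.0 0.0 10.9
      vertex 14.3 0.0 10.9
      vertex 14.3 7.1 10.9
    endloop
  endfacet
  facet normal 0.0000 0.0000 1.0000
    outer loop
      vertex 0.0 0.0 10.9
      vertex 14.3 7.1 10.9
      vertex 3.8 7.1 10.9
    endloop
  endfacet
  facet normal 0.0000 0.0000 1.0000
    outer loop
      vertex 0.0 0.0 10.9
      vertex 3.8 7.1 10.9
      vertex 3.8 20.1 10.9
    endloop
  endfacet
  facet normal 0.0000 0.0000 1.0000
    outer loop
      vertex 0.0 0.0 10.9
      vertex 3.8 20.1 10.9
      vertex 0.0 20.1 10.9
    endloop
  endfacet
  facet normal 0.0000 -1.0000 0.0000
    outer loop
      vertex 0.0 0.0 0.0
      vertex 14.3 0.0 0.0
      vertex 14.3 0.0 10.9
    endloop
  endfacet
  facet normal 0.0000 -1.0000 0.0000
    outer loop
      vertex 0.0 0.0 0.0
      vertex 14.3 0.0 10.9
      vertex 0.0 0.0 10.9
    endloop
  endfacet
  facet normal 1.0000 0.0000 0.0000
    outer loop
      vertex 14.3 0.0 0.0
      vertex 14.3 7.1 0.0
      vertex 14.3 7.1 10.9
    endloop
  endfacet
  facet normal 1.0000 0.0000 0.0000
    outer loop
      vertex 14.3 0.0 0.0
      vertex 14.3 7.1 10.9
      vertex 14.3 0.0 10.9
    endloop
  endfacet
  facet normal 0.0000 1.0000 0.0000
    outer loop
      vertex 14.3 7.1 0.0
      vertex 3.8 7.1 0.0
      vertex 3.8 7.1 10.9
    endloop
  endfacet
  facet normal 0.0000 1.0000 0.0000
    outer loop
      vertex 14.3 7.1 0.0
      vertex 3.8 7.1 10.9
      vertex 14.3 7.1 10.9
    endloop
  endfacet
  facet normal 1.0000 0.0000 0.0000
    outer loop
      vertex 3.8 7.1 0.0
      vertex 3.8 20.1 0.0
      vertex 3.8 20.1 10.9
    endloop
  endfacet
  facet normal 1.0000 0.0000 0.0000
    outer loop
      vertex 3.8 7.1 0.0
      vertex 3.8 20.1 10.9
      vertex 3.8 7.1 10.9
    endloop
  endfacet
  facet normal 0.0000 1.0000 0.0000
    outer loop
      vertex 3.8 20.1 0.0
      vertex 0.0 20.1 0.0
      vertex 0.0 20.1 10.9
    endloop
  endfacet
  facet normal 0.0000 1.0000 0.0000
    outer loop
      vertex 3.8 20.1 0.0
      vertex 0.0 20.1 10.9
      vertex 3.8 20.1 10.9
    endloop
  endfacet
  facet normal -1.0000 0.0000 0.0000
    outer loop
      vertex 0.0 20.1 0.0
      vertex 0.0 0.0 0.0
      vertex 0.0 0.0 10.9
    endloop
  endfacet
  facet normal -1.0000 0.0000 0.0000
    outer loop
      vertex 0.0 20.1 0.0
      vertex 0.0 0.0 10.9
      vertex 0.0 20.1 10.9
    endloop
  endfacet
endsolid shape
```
; perimeter-only toolpath
G21 ; units = mm
G90 ; absolute positioning
G28 ; home
; layer 1
G0 Z3.6
G0 X0.0 Y0.0
G1 X14.3 Y0.0
G1 X14.3 Y7.1
G1 X3.8 Y7.1
G1 X3.8 Y20.1
G1 X0.0 Y20.1
G1 X0.0 Y0.0
; layer 2
G0 Z7.3
G0 X0.0 Y0.0
G1 X14.3 Y0.0
G1 X14.3 Y7.1
G1 X3.8 Y7.1
G1 X3.8 Y20.1
G1 X0.0 Y20.1
G1 X0.0 Y0.0
; layer 3
G0 Z10.9
G0 X0.0 Y0.0
G1 X14.3 Y0.0
G1 X14.3 Y7.1
G1 X3.8 Y7.1
G1 X3.8 Y20.1
G1 X0.0 Y20.1
G1 X0.0 Y0.0
M2 ; end

The solid is an L-shaped prism: outer 14.3 × 20.1 mm, arm thicknesses ≈ 7.1 mm (horizontal) and 3.8 mm (vertical), extruded 10.9 mm in z. Slicing at Δz = 3.6 mm — 3 equal slices spanning the solid's height, so layer i sits at z = i·h/3 — gives 3 non-empty perimeters. Each is a 6-segment closed polygon; G0 lifts to the layer z and rapids to the start vertex, then G1 traces the edges.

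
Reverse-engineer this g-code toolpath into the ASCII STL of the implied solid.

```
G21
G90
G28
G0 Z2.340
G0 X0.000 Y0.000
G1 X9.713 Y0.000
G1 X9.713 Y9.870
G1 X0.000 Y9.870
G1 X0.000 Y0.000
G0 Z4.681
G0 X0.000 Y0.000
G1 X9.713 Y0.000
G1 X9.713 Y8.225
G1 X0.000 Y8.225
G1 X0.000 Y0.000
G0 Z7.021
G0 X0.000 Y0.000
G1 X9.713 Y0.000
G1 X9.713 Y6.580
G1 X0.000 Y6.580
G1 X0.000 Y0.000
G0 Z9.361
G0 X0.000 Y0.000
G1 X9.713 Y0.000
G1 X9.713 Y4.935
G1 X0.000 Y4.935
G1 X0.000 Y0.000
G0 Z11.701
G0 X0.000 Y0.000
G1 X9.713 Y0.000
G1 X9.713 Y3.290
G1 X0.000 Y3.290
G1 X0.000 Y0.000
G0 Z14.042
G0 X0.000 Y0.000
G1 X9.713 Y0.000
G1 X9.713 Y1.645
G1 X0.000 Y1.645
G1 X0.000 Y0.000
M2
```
solid part
  facet normal 0.0000 0.0000 -1.0000
    outer loop
      vertex 9.713 11.515 0.000
      vertex 9.713 0.000 0.000
      vertex 0.000 0.000 0.000
    endloop
  endfacet
  facet normal 0.0000 0.0000 -1.0000
    outer loop
      vertex 0.000 11.515 0.000
      vertex 9.713 11.515 0.000
      vertex 0.000 0.000 0.000
    endloop
  endfacet
  facet normal 0.0000 -1.0000 0.0000
    outer loop
      vertex 0.000 0.000 0.000
      vertex 9.713 0.000 0.000
      vertex 9.713 0.000 16.382
    endloop
  endfacet
  facet normal 0.0000 -1.0000 0.0000
    outer loop
      vertex 0.000 0.000 0.000
      vertex 9.713 0.000 16.382
      vertex 0.000 0.000 16.382
    endloop
  endfacet
  facet normal 0.0000 0.8181 0.5751
    outer loop
      vertex 0.000 0.000 16.382
      vertex 9.713 0.000 16.382
      vertex 9.713 11.515 0.000
    endloop
  endfacet
  facet normal 0.0000 0.8181 0.5751
    outer loop
      vertex 0.000 0.000 16.382
      vertex 9.713 11.515 0.000
      vertex 0.000 11.515 0.000
    endloop
  endfacet
  facet normal -1.0000 0.0000 0.0000
    outer loop
      vertex 0.000 0.000 16.382
      vertex 0.000 11.515 0.000
      vertex 0.000 0.000 0.000
    endloop
  endfacet
  facet normal 1.0000 0.0000 0.0000
    outer loop
      vertex 9.713 0.000 0.000
      vertex 9.713 11.515 0.000
      vertex 9.713 0.000 16.382
    endloop
  endfacet
endsolid part

The G0 Z moves step by Δz≈2.340 mm. The G1 loops shrink linearly with z, so the solid tapers from its base footprint up to z≈16.4. Closing with a flat bottom cap and the tapered top and triangulating gives 8 facets — a wedge (ramp): 9.71 × 11.5 mm base, rising to 16.4 mm along the y=0 edge and sloping linearly to z=0 at y=11.5.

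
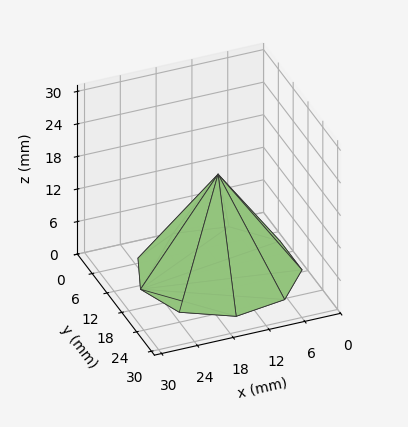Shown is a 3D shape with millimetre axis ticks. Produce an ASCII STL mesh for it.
Reading the render: the shape is a regular 9-sided pyramid, base circumscribed radius ≈ 13 mm, apex at z ≈ 18 mm (dimensions read to the nearest mm from the axis ticks). For the STL, each face is triangulated and given an outward normal.

solid part
  facet normal 0.0000 0.0000 -1.0000
    outer loop
      vertex 15.26 25.80 0.00
      vertex 22.96 21.36 0.00
      vertex 26.00 13.00 0.00
    endloop
  endfacet
  facet normal 0.0000 0.0000 -1.0000
    outer loop
      vertex 6.50 24.26 0.00
      vertex 15.26 25.80 0.00
      vertex 26.00 13.00 0.00
    endloop
  endfacet
  facet normal 0.0000 0.0000 -1.0000
    outer loop
      vertex 0.78 17.45 0.00
      vertex 6.50 24.26 0.00
      vertex 26.00 13.00 0.00
    endloop
  endfacet
  facet normal 0.0000 0.0000 -1.0000
    outer loop
      vertex 0.78 8.55 0.00
      vertex 0.78 17.45 0.00
      vertex 26.00 13.00 0.00
    endloop
  endfacet
  facet normal 0.0000 0.0000 -1.0000
    outer loop
      vertex 6.50 1.74 0.00
      vertex 0.78 8.55 0.00
      vertex 26.00 13.00 0.00
    endloop
  endfacet
  facet normal 0.0000 0.0000 -1.0000
    outer loop
      vertex 15.26 0.20 0.00
      vertex 6.50 1.74 0.00
      vertex 26.00 13.00 0.00
    endloop
  endfacet
  facet normal 0.0000 0.0000 -1.0000
    outer loop
      vertex 22.96 4.64 0.00
      vertex 15.26 0.20 0.00
      vertex 26.00 13.00 0.00
    endloop
  endfacet
  facet normal 0.7776 0.2828 0.5616
    outer loop
      vertex 26.00 13.00 0.00
      vertex 22.96 21.36 0.00
      vertex 13.00 13.00 18.00
    endloop
  endfacet
  facet normal 0.4133 0.7168 0.5616
    outer loop
      vertex 22.96 21.36 0.00
      vertex 15.26 25.80 0.00
      vertex 13.00 13.00 18.00
    endloop
  endfacet
  facet normal -0.1433 0.8150 0.5615
    outer loop
      vertex 15.26 25.80 0.00
      vertex 6.50 24.26 0.00
      vertex 13.00 13.00 18.00
    endloop
  endfacet
  facet normal -0.6335 0.5321 0.5617
    outer loop
      vertex 6.50 24.26 0.00
      vertex 0.78 17.45 0.00
      vertex 13.00 13.00 18.00
    endloop
  endfacet
  facet normal -0.8274 0.0000 0.5617
    outer loop
      vertex 0.78 17.45 0.00
      vertex 0.78 8.55 0.00
      vertex 13.00 13.00 18.00
    endloop
  endfacet
  facet normal -0.6335 -0.5321 0.5617
    outer loop
      vertex 0.78 8.55 0.00
      vertex 6.50 1.74 0.00
      vertex 13.00 13.00 18.00
    endloop
  endfacet
  facet normal -0.1433 -0.8150 0.5615
    outer loop
      vertex 6.50 1.74 0.00
      vertex 15.26 0.20 0.00
      vertex 13.00 13.00 18.00
    endloop
  endfacet
  facet normal 0.4133 -0.7168 0.5616
    outer loop
      vertex 15.26 0.20 0.00
      vertex 22.96 4.64 0.00
      vertex 13.00 13.00 18.00
    endloop
  endfacet
  facet normal 0.7776 -0.2828 0.5616
    outer loop
      vertex 22.96 4.64 0.00
      vertex 26.00 13.00 0.00
      vertex 13.00 13.00 18.00
    endloop
  endfacet
endsolid part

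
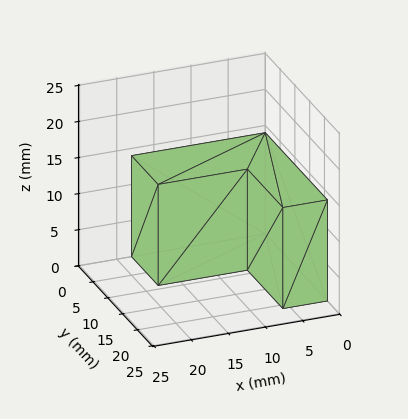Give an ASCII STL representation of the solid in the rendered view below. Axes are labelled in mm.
Reading the render: the shape is an L-shaped prism: outer 18 × 21 mm, arm thicknesses ≈ 9 mm (horizontal) and 6 mm (vertical), extruded 14 mm in z (dimensions read to the nearest mm from the axis ticks). For the STL, each face is triangulated and given an outward normal.

solid part
  facet normal 0.0000 0.0000 -1.0000
    outer loop
      vertex 18.00 9.00 0.00
      vertex 18.00 0.00 0.00
      vertex 0.00 0.00 0.00
    endloop
  endfacet
  facet normal 0.0000 0.0000 -1.0000
    outer loop
      vertex 6.00 9.00 0.00
      vertex 18.00 9.00 0.00
      vertex 0.00 0.00 0.00
    endloop
  endfacet
  facet normal 0.0000 0.0000 -1.0000
    outer loop
      vertex 6.00 21.00 0.00
      vertex 6.00 9.00 0.00
      vertex 0.00 0.00 0.00
    endloop
  endfacet
  facet normal 0.0000 0.0000 -1.0000
    outer loop
      vertex 0.00 21.00 0.00
      vertex 6.00 21.00 0.00
      vertex 0.00 0.00 0.00
    endloop
  endfacet
  facet normal 0.0000 0.0000 1.0000
    outer loop
      vertex 0.00 0.00 14.00
      vertex 18.00 0.00 14.00
      vertex 18.00 9.00 14.00
    endloop
  endfacet
  facet normal 0.0000 0.0000 1.0000
    outer loop
      vertex 0.00 0.00 14.00
      vertex 18.00 9.00 14.00
      vertex 6.00 9.00 14.00
    endloop
  endfacet
  facet normal 0.0000 0.0000 1.0000
    outer loop
      vertex 0.00 0.00 14.00
      vertex 6.00 9.00 14.00
      vertex 6.00 21.00 14.00
    endloop
  endfacet
  facet normal 0.0000 0.0000 1.0000
    outer loop
      vertex 0.00 0.00 14.00
      vertex 6.00 21.00 14.00
      vertex 0.00 21.00 14.00
    endloop
  endfacet
  facet normal 0.0000 -1.0000 0.0000
    outer loop
      vertex 0.00 0.00 0.00
      vertex 18.00 0.00 0.00
      vertex 18.00 0.00 14.00
    endloop
  endfacet
  facet normal 0.0000 -1.0000 0.0000
    outer loop
      vertex 0.00 0.00 0.00
      vertex 18.00 0.00 14.00
      vertex 0.00 0.00 14.00
    endloop
  endfacet
  facet normal 1.0000 0.0000 0.0000
    outer loop
      vertex 18.00 0.00 0.00
      vertex 18.00 9.00 0.00
      vertex 18.00 9.00 14.00
    endloop
  endfacet
  facet normal 1.0000 0.0000 0.0000
    outer loop
      vertex 18.00 0.00 0.00
      vertex 18.00 9.00 14.00
      vertex 18.00 0.00 14.00
    endloop
  endfacet
  facet normal 0.0000 1.0000 0.0000
    outer loop
      vertex 18.00 9.00 0.00
      vertex 6.00 9.00 0.00
      vertex 6.00 9.00 14.00
    endloop
  endfacet
  facet normal 0.0000 1.0000 0.0000
    outer loop
      vertex 18.00 9.00 0.00
      vertex 6.00 9.00 14.00
      vertex 18.00 9.00 14.00
    endloop
  endfacet
  facet normal 1.0000 0.0000 0.0000
    outer loop
      vertex 6.00 9.00 0.00
      vertex 6.00 21.00 0.00
      vertex 6.00 21.00 14.00
    endloop
  endfacet
  facet normal 1.0000 0.0000 0.0000
    outer loop
      vertex 6.00 9.00 0.00
      vertex 6.00 21.00 14.00
      vertex 6.00 9.00 14.00
    endloop
  endfacet
  facet normal 0.0000 1.0000 0.0000
    outer loop
      vertex 6.00 21.00 0.00
      vertex 0.00 21.00 0.00
      vertex 0.00 21.00 14.00
    endloop
  endfacet
  facet normal 0.0000 1.0000 0.0000
    outer loop
      vertex 6.00 21.00 0.00
      vertex 0.00 21.00 14.00
      vertex 6.00 21.00 14.00
    endloop
  endfacet
  facet normal -1.0000 0.0000 0.0000
    outer loop
      vertex 0.00 21.00 0.00
      vertex 0.00 0.00 0.00
      vertex 0.00 0.00 14.00
    endloop
  endfacet
  facet normal -1.0000 0.0000 0.0000
    outer loop
      vertex 0.00 21.00 0.00
      vertex 0.00 0.00 14.00
      vertex 0.00 21.00 14.00
    endloop
  endfacet
endsolid part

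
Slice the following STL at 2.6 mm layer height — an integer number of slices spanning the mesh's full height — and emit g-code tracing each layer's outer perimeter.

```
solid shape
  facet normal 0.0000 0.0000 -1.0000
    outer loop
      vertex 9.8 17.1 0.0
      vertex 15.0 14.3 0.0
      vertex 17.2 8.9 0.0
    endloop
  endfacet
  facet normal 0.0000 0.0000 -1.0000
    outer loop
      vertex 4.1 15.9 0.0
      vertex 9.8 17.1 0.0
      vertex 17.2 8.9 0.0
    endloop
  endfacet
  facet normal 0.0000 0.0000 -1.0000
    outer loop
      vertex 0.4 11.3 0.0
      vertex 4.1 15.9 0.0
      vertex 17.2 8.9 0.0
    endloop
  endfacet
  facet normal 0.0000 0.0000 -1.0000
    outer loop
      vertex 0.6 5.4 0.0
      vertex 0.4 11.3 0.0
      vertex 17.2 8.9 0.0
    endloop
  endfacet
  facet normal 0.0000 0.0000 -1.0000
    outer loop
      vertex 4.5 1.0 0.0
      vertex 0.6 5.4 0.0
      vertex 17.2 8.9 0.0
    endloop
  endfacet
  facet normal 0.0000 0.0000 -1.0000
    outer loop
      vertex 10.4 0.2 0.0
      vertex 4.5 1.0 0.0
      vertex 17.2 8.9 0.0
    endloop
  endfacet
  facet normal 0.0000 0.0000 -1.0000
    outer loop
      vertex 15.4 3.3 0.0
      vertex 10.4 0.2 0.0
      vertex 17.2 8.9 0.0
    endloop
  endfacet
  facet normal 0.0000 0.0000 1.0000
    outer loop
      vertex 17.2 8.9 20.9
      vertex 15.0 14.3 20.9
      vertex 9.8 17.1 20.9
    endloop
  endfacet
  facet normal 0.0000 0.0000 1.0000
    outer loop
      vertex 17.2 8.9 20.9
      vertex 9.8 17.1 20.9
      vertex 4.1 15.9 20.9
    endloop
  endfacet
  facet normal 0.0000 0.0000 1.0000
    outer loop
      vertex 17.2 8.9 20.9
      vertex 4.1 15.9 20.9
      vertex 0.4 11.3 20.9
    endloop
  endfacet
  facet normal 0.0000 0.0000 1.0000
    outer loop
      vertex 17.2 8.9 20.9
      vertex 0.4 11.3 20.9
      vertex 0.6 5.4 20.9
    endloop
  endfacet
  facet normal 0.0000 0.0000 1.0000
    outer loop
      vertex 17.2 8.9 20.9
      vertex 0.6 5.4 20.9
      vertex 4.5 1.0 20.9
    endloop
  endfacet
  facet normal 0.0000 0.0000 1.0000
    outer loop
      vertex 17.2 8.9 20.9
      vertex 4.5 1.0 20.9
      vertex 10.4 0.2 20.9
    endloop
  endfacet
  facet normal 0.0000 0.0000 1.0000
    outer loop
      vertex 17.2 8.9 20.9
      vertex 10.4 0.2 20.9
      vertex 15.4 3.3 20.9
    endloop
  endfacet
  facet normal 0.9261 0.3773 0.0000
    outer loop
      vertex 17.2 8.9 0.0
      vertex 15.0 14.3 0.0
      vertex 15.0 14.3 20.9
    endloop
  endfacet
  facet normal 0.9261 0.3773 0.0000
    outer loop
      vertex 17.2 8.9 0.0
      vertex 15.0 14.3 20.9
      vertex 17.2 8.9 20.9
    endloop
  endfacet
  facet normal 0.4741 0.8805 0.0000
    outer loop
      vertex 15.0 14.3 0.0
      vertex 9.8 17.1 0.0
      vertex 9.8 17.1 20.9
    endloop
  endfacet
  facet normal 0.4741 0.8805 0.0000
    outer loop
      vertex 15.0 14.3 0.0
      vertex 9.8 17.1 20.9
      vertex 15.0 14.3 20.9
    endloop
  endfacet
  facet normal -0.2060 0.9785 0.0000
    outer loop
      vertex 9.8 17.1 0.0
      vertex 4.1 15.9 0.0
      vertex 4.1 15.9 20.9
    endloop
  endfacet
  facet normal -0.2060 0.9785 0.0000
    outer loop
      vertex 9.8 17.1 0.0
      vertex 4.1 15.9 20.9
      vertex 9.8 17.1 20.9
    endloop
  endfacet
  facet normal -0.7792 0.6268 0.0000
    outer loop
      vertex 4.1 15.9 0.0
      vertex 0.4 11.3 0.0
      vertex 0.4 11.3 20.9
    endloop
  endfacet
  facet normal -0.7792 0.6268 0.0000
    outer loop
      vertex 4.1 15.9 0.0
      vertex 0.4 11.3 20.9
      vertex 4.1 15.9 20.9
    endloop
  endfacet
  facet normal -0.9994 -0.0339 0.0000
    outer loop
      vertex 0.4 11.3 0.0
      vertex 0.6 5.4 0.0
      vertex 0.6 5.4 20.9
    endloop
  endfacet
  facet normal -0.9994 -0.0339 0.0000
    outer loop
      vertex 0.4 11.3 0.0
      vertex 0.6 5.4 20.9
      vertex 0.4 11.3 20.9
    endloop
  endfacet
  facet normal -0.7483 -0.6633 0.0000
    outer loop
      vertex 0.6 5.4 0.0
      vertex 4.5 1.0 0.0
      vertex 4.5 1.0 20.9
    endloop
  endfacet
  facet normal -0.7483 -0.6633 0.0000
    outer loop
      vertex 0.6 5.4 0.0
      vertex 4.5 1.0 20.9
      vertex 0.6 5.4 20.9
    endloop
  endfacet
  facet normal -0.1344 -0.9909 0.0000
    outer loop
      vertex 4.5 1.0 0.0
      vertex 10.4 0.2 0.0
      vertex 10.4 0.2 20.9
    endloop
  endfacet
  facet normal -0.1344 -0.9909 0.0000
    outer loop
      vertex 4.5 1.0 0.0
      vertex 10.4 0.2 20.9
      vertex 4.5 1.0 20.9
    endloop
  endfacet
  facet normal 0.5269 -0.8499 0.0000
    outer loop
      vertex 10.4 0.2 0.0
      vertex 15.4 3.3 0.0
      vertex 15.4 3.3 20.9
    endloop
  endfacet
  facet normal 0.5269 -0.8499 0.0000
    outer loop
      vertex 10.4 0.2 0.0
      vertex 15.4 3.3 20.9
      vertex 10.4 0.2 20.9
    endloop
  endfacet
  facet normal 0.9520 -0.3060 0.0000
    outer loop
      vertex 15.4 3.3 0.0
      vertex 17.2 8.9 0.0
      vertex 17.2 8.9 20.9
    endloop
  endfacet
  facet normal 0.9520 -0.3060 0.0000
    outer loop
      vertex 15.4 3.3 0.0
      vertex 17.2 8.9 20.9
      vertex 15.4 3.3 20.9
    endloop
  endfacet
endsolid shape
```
; perimeter-only toolpath
G21 ; units = mm
G90 ; absolute positioning
G28 ; home
; layer 1
G0 Z2.6
G0 X17.2 Y8.9
G1 X15.0 Y14.3
G1 X9.8 Y17.1
G1 X4.1 Y15.9
G1 X0.4 Y11.3
G1 X0.6 Y5.4
G1 X4.5 Y1.0
G1 X10.4 Y0.2
G1 X15.4 Y3.3
G1 X17.2 Y8.9
; layer 2
G0 Z5.2
G0 X17.2 Y8.9
G1 X15.0 Y14.3
G1 X9.8 Y17.1
G1 X4.1 Y15.9
G1 X0.4 Y11.3
G1 X0.6 Y5.4
G1 X4.5 Y1.0
G1 X10.4 Y0.2
G1 X15.4 Y3.3
G1 X17.2 Y8.9
; layer 3
G0 Z7.8
G0 X17.2 Y8.9
G1 X15.0 Y14.3
G1 X9.8 Y17.1
G1 X4.1 Y15.9
G1 X0.4 Y11.3
G1 X0.6 Y5.4
G1 X4.5 Y1.0
G1 X10.4 Y0.2
G1 X15.4 Y3.3
G1 X17.2 Y8.9
; layer 4
G0 Z10.4
G0 X17.2 Y8.9
G1 X15.0 Y14.3
G1 X9.8 Y17.1
G1 X4.1 Y15.9
G1 X0.4 Y11.3
G1 X0.6 Y5.4
G1 X4.5 Y1.0
G1 X10.4 Y0.2
G1 X15.4 Y3.3
G1 X17.2 Y8.9
; layer 5
G0 Z13.1
G0 X17.2 Y8.9
G1 X15.0 Y14.3
G1 X9.8 Y17.1
G1 X4.1 Y15.9
G1 X0.4 Y11.3
G1 X0.6 Y5.4
G1 X4.5 Y1.0
G1 X10.4 Y0.2
G1 X15.4 Y3.3
G1 X17.2 Y8.9
; layer 6
G0 Z15.7
G0 X17.2 Y8.9
G1 X15.0 Y14.3
G1 X9.8 Y17.1
G1 X4.1 Y15.9
G1 X0.4 Y11.3
G1 X0.6 Y5.4
G1 X4.5 Y1.0
G1 X10.4 Y0.2
G1 X15.4 Y3.3
G1 X17.2 Y8.9
; layer 7
G0 Z18.3
G0 X17.2 Y8.9
G1 X15.0 Y14.3
G1 X9.8 Y17.1
G1 X4.1 Y15.9
G1 X0.4 Y11.3
G1 X0.6 Y5.4
G1 X4.5 Y1.0
G1 X10.4 Y0.2
G1 X15.4 Y3.3
G1 X17.2 Y8.9
; layer 8
G0 Z20.9
G0 X17.2 Y8.9
G1 X15.0 Y14.3
G1 X9.8 Y17.1
G1 X4.1 Y15.9
G1 X0.4 Y11.3
G1 X0.6 Y5.4
G1 X4.5 Y1.0
G1 X10.4 Y0.2
G1 X15.4 Y3.3
G1 X17.2 Y8.9
M2 ; end

The solid is a regular 9-sided prism (a cylinder approximated with 9 flat sides), circumscribed radius ≈ 8.6 mm, height ≈ 20.9 mm. Slicing at Δz = 2.6 mm — 8 equal slices spanning the solid's height, so layer i sits at z = i·h/8 — gives 8 non-empty perimeters. Each is a 9-segment closed polygon; G0 lifts to the layer z and rapids to the start vertex, then G1 traces the edges.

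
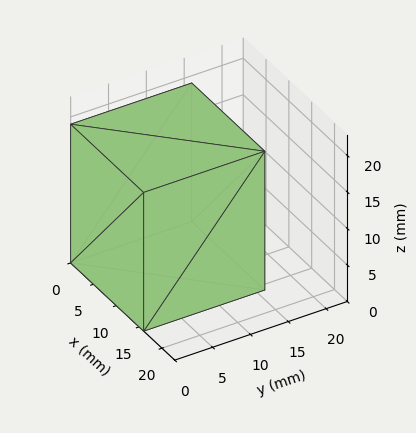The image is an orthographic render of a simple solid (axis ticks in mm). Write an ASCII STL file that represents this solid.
Reading the render: the shape is a rectangular box, roughly 16 × 16 mm footprint and 19 mm tall (dimensions read to the nearest mm from the axis ticks). For the STL, each face is triangulated and given an outward normal.

solid part
  facet normal 0.0000 0.0000 -1.0000
    outer loop
      vertex 16.000 16.000 0.000
      vertex 16.000 0.000 0.000
      vertex 0.000 0.000 0.000
    endloop
  endfacet
  facet normal 0.0000 0.0000 -1.0000
    outer loop
      vertex 0.000 16.000 0.000
      vertex 16.000 16.000 0.000
      vertex 0.000 0.000 0.000
    endloop
  endfacet
  facet normal 0.0000 0.0000 1.0000
    outer loop
      vertex 0.000 0.000 19.000
      vertex 16.000 0.000 19.000
      vertex 16.000 16.000 19.000
    endloop
  endfacet
  facet normal 0.0000 0.0000 1.0000
    outer loop
      vertex 0.000 0.000 19.000
      vertex 16.000 16.000 19.000
      vertex 0.000 16.000 19.000
    endloop
  endfacet
  facet normal 0.0000 -1.0000 0.0000
    outer loop
      vertex 0.000 0.000 0.000
      vertex 16.000 0.000 0.000
      vertex 16.000 0.000 19.000
    endloop
  endfacet
  facet normal 0.0000 -1.0000 0.0000
    outer loop
      vertex 0.000 0.000 0.000
      vertex 16.000 0.000 19.000
      vertex 0.000 0.000 19.000
    endloop
  endfacet
  facet normal 0.0000 1.0000 0.0000
    outer loop
      vertex 16.000 16.000 19.000
      vertex 16.000 16.000 0.000
      vertex 0.000 16.000 0.000
    endloop
  endfacet
  facet normal 0.0000 1.0000 0.0000
    outer loop
      vertex 0.000 16.000 19.000
      vertex 16.000 16.000 19.000
      vertex 0.000 16.000 0.000
    endloop
  endfacet
  facet normal -1.0000 0.0000 0.0000
    outer loop
      vertex 0.000 16.000 19.000
      vertex 0.000 16.000 0.000
      vertex 0.000 0.000 0.000
    endloop
  endfacet
  facet normal -1.0000 0.0000 0.0000
    outer loop
      vertex 0.000 0.000 19.000
      vertex 0.000 16.000 19.000
      vertex 0.000 0.000 0.000
    endloop
  endfacet
  facet normal 1.0000 0.0000 0.0000
    outer loop
      vertex 16.000 0.000 0.000
      vertex 16.000 16.000 0.000
      vertex 16.000 16.000 19.000
    endloop
  endfacet
  facet normal 1.0000 0.0000 0.0000
    outer loop
      vertex 16.000 0.000 0.000
      vertex 16.000 16.000 19.000
      vertex 16.000 0.000 19.000
    endloop
  endfacet
endsolid part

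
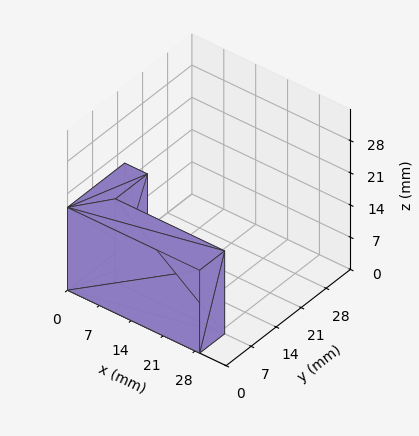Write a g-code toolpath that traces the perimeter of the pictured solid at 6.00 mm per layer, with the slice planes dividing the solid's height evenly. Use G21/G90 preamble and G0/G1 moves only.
Reading the render: the shape is an L-shaped prism: outer 29 × 16 mm, arm thicknesses ≈ 7 mm (horizontal) and 5 mm (vertical), extruded 18 mm in z (dimensions read to the nearest mm from the axis ticks). For the g-code, the solid's height is divided into equal slices at the stated Δz and each level perimeter traced with G1 moves after a G0 lift.

; perimeter-only toolpath
G21 ; units = mm
G90 ; absolute positioning
G28 ; home
; layer 1
G0 Z6.00
G0 X0.00 Y0.00
G1 X29.00 Y0.00
G1 X29.00 Y7.00
G1 X5.00 Y7.00
G1 X5.00 Y16.00
G1 X0.00 Y16.00
G1 X0.00 Y0.00
; layer 2
G0 Z12.00
G0 X0.00 Y0.00
G1 X29.00 Y0.00
G1 X29.00 Y7.00
G1 X5.00 Y7.00
G1 X5.00 Y16.00
G1 X0.00 Y16.00
G1 X0.00 Y0.00
; layer 3
G0 Z18.00
G0 X0.00 Y0.00
G1 X29.00 Y0.00
G1 X29.00 Y7.00
G1 X5.00 Y7.00
G1 X5.00 Y16.00
G1 X0.00 Y16.00
G1 X0.00 Y0.00
M2 ; end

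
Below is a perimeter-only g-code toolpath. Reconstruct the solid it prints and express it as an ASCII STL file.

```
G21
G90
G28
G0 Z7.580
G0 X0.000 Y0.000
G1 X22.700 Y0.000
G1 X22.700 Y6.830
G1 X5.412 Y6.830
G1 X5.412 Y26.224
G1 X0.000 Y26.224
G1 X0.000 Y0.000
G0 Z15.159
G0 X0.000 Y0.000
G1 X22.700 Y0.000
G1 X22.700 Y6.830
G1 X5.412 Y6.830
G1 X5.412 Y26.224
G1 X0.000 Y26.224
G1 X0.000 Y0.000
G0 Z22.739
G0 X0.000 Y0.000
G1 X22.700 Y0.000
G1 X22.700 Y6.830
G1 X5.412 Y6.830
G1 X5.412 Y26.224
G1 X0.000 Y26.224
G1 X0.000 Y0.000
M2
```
solid part
  facet normal 0.0000 0.0000 -1.0000
    outer loop
      vertex 22.700 6.830 0.000
      vertex 22.700 0.000 0.000
      vertex 0.000 0.000 0.000
    endloop
  endfacet
  facet normal 0.0000 0.0000 -1.0000
    outer loop
      vertex 5.412 6.830 0.000
      vertex 22.700 6.830 0.000
      vertex 0.000 0.000 0.000
    endloop
  endfacet
  facet normal 0.0000 0.0000 -1.0000
    outer loop
      vertex 5.412 26.224 0.000
      vertex 5.412 6.830 0.000
      vertex 0.000 0.000 0.000
    endloop
  endfacet
  facet normal 0.0000 0.0000 -1.0000
    outer loop
      vertex 0.000 26.224 0.000
      vertex 5.412 26.224 0.000
      vertex 0.000 0.000 0.000
    endloop
  endfacet
  facet normal 0.0000 0.0000 1.0000
    outer loop
      vertex 0.000 0.000 22.739
      vertex 22.700 0.000 22.739
      vertex 22.700 6.830 22.739
    endloop
  endfacet
  facet normal 0.0000 0.0000 1.0000
    outer loop
      vertex 0.000 0.000 22.739
      vertex 22.700 6.830 22.739
      vertex 5.412 6.830 22.739
    endloop
  endfacet
  facet normal 0.0000 0.0000 1.0000
    outer loop
      vertex 0.000 0.000 22.739
      vertex 5.412 6.830 22.739
      vertex 5.412 26.224 22.739
    endloop
  endfacet
  facet normal 0.0000 0.0000 1.0000
    outer loop
      vertex 0.000 0.000 22.739
      vertex 5.412 26.224 22.739
      vertex 0.000 26.224 22.739
    endloop
  endfacet
  facet normal 0.0000 -1.0000 0.0000
    outer loop
      vertex 0.000 0.000 0.000
      vertex 22.700 0.000 0.000
      vertex 22.700 0.000 22.739
    endloop
  endfacet
  facet normal 0.0000 -1.0000 0.0000
    outer loop
      vertex 0.000 0.000 0.000
      vertex 22.700 0.000 22.739
      vertex 0.000 0.000 22.739
    endloop
  endfacet
  facet normal 1.0000 0.0000 0.0000
    outer loop
      vertex 22.700 0.000 0.000
      vertex 22.700 6.830 0.000
      vertex 22.700 6.830 22.739
    endloop
  endfacet
  facet normal 1.0000 0.0000 0.0000
    outer loop
      vertex 22.700 0.000 0.000
      vertex 22.700 6.830 22.739
      vertex 22.700 0.000 22.739
    endloop
  endfacet
  facet normal 0.0000 1.0000 0.0000
    outer loop
      vertex 22.700 6.830 0.000
      vertex 5.412 6.830 0.000
      vertex 5.412 6.830 22.739
    endloop
  endfacet
  facet normal 0.0000 1.0000 0.0000
    outer loop
      vertex 22.700 6.830 0.000
      vertex 5.412 6.830 22.739
      vertex 22.700 6.830 22.739
    endloop
  endfacet
  facet normal 1.0000 0.0000 0.0000
    outer loop
      vertex 5.412 6.830 0.000
      vertex 5.412 26.224 0.000
      vertex 5.412 26.224 22.739
    endloop
  endfacet
  facet normal 1.0000 0.0000 0.0000
    outer loop
      vertex 5.412 6.830 0.000
      vertex 5.412 26.224 22.739
      vertex 5.412 6.830 22.739
    endloop
  endfacet
  facet normal 0.0000 1.0000 0.0000
    outer loop
      vertex 5.412 26.224 0.000
      vertex 0.000 26.224 0.000
      vertex 0.000 26.224 22.739
    endloop
  endfacet
  facet normal 0.0000 1.0000 0.0000
    outer loop
      vertex 5.412 26.224 0.000
      vertex 0.000 26.224 22.739
      vertex 5.412 26.224 22.739
    endloop
  endfacet
  facet normal -1.0000 0.0000 0.0000
    outer loop
      vertex 0.000 26.224 0.000
      vertex 0.000 0.000 0.000
      vertex 0.000 0.000 22.739
    endloop
  endfacet
  facet normal -1.0000 0.0000 0.0000
    outer loop
      vertex 0.000 26.224 0.000
      vertex 0.000 0.000 22.739
      vertex 0.000 26.224 22.739
    endloop
  endfacet
endsolid part

The G0 Z moves step by Δz≈7.580 mm. Every layer's G1 loop is the same polygon, so the solid is a straight extrusion of it from z=0 to z≈22.7. Closing with flat bottom and top caps and triangulating gives 20 facets — an L-shaped prism: outer 22.7 × 26.2 mm, arm thicknesses ≈ 6.83 mm (horizontal) and 5.41 mm (vertical), extruded 22.7 mm in z.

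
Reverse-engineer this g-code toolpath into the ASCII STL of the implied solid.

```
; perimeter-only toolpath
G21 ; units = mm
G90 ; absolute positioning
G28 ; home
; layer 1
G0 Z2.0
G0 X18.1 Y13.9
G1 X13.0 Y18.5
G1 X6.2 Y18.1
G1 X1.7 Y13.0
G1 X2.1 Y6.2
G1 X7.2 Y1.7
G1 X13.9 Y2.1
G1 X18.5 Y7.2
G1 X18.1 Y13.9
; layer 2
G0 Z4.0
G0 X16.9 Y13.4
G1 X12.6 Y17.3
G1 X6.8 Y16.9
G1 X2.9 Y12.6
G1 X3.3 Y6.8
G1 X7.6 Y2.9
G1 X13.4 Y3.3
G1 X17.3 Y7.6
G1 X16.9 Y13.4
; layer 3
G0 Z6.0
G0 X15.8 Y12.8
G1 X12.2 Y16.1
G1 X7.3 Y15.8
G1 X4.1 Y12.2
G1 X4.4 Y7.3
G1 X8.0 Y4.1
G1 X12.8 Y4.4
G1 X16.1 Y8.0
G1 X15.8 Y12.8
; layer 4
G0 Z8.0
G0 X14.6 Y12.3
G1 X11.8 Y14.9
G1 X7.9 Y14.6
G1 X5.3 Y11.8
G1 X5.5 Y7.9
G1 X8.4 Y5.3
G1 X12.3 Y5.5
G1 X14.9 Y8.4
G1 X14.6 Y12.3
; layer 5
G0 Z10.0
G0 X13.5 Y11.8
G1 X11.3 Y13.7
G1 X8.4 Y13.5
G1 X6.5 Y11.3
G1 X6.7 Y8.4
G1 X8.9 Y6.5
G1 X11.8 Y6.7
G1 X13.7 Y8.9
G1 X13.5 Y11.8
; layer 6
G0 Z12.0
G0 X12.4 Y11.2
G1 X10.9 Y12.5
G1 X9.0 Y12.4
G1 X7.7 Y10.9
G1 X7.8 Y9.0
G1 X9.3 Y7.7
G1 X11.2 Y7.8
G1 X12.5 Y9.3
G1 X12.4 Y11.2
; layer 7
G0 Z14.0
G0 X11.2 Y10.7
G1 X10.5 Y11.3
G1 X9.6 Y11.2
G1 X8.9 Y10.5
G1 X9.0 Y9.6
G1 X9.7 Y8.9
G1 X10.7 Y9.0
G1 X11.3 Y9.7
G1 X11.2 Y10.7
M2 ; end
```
solid part
  facet normal 0.0000 0.0000 -1.0000
    outer loop
      vertex 5.7 19.2 0.0
      vertex 13.4 19.7 0.0
      vertex 19.2 14.5 0.0
    endloop
  endfacet
  facet normal 0.0000 0.0000 -1.0000
    outer loop
      vertex 0.5 13.4 0.0
      vertex 5.7 19.2 0.0
      vertex 19.2 14.5 0.0
    endloop
  endfacet
  facet normal 0.0000 0.0000 -1.0000
    outer loop
      vertex 1.0 5.7 0.0
      vertex 0.5 13.4 0.0
      vertex 19.2 14.5 0.0
    endloop
  endfacet
  facet normal 0.0000 0.0000 -1.0000
    outer loop
      vertex 6.8 0.5 0.0
      vertex 1.0 5.7 0.0
      vertex 19.2 14.5 0.0
    endloop
  endfacet
  facet normal 0.0000 0.0000 -1.0000
    outer loop
      vertex 14.5 1.0 0.0
      vertex 6.8 0.5 0.0
      vertex 19.2 14.5 0.0
    endloop
  endfacet
  facet normal 0.0000 0.0000 -1.0000
    outer loop
      vertex 19.7 6.8 0.0
      vertex 14.5 1.0 0.0
      vertex 19.2 14.5 0.0
    endloop
  endfacet
  facet normal 0.5763 0.6428 0.5046
    outer loop
      vertex 19.2 14.5 0.0
      vertex 13.4 19.7 0.0
      vertex 10.1 10.1 16.0
    endloop
  endfacet
  facet normal -0.0559 0.8612 0.5052
    outer loop
      vertex 13.4 19.7 0.0
      vertex 5.7 19.2 0.0
      vertex 10.1 10.1 16.0
    endloop
  endfacet
  facet normal -0.6428 0.5763 0.5046
    outer loop
      vertex 5.7 19.2 0.0
      vertex 0.5 13.4 0.0
      vertex 10.1 10.1 16.0
    endloop
  endfacet
  facet normal -0.8612 -0.0559 0.5052
    outer loop
      vertex 0.5 13.4 0.0
      vertex 1.0 5.7 0.0
      vertex 10.1 10.1 16.0
    endloop
  endfacet
  facet normal -0.5763 -0.6428 0.5046
    outer loop
      vertex 1.0 5.7 0.0
      vertex 6.8 0.5 0.0
      vertex 10.1 10.1 16.0
    endloop
  endfacet
  facet normal 0.0559 -0.8612 0.5052
    outer loop
      vertex 6.8 0.5 0.0
      vertex 14.5 1.0 0.0
      vertex 10.1 10.1 16.0
    endloop
  endfacet
  facet normal 0.6428 -0.5763 0.5046
    outer loop
      vertex 14.5 1.0 0.0
      vertex 19.7 6.8 0.0
      vertex 10.1 10.1 16.0
    endloop
  endfacet
  facet normal 0.8612 0.0559 0.5052
    outer loop
      vertex 19.7 6.8 0.0
      vertex 19.2 14.5 0.0
      vertex 10.1 10.1 16.0
    endloop
  endfacet
endsolid part

The G0 Z moves step by Δz≈2.0 mm. The G1 loops shrink linearly with z, so the solid tapers from its base footprint up to z≈16. Closing with a flat bottom cap and the tapered top and triangulating gives 14 facets — a regular 8-sided pyramid, base circumscribed radius ≈ 10.1 mm, apex at z ≈ 16 mm.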